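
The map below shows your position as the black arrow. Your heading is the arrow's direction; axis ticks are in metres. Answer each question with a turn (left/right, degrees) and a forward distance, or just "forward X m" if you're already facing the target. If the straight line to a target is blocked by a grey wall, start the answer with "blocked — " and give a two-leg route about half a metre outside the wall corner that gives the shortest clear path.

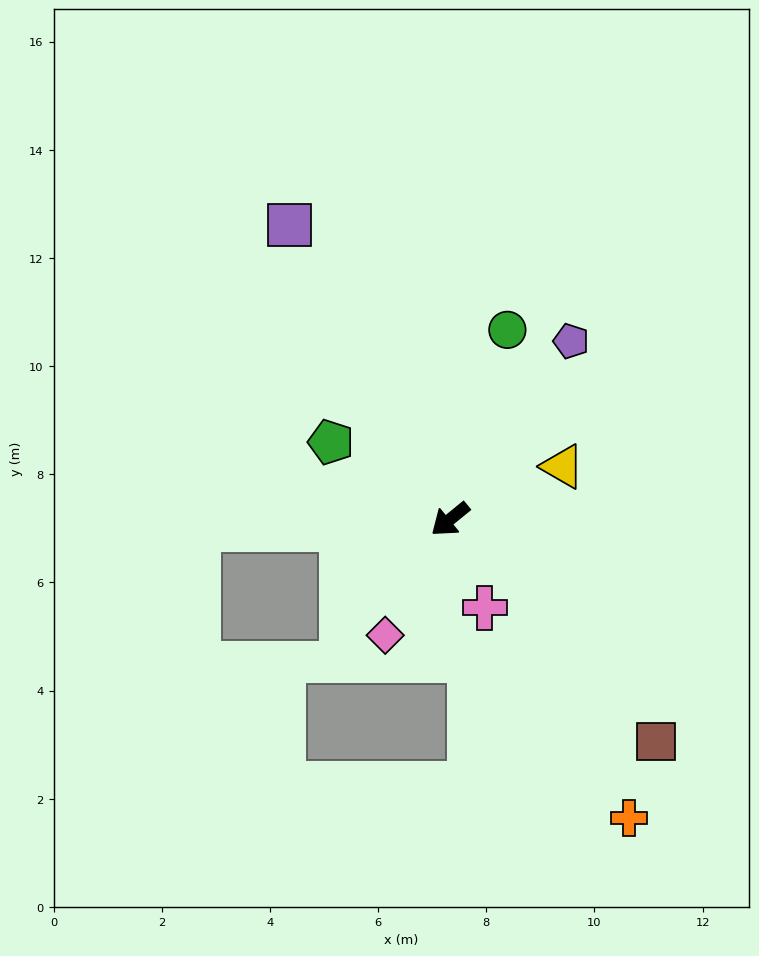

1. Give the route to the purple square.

turn right 101°, forward 6.2 m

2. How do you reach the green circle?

turn right 146°, forward 3.7 m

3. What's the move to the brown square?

turn left 94°, forward 5.6 m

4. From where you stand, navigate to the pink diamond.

turn left 22°, forward 2.5 m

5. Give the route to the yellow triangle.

turn left 166°, forward 2.3 m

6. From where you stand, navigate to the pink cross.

turn left 72°, forward 1.8 m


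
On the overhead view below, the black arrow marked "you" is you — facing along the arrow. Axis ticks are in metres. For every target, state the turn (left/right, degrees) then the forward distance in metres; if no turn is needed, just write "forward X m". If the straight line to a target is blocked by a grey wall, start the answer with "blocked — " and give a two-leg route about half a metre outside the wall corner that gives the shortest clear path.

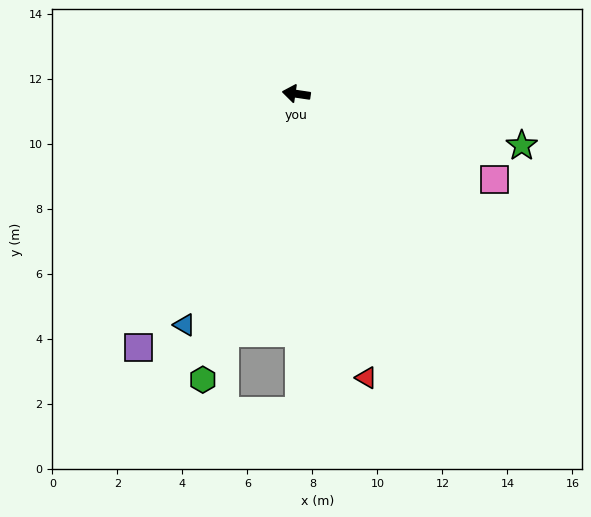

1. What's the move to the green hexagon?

turn left 80°, forward 9.3 m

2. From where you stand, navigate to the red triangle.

turn left 112°, forward 9.0 m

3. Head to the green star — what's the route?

turn left 175°, forward 7.1 m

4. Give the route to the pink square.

turn left 165°, forward 6.6 m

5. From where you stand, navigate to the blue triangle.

turn left 73°, forward 7.9 m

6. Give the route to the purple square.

turn left 67°, forward 9.2 m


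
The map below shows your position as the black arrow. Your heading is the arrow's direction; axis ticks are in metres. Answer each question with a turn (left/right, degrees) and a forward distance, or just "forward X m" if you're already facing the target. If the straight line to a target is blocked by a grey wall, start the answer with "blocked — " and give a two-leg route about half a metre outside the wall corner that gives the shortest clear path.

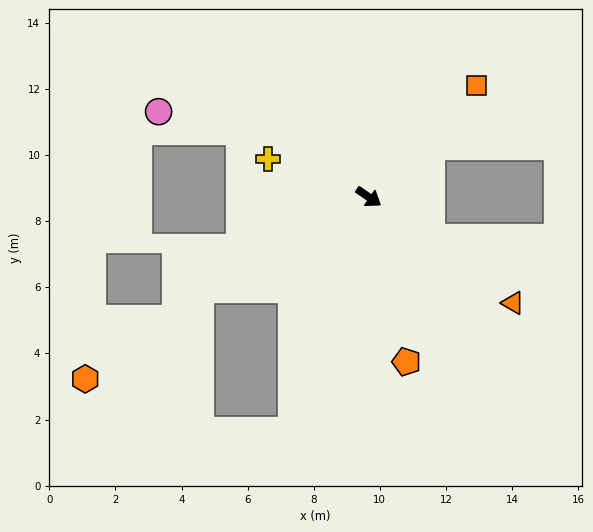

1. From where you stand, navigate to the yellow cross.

turn right 166°, forward 3.3 m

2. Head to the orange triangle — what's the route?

forward 5.4 m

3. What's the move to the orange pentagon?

turn right 43°, forward 5.1 m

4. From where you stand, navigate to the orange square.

turn left 80°, forward 4.7 m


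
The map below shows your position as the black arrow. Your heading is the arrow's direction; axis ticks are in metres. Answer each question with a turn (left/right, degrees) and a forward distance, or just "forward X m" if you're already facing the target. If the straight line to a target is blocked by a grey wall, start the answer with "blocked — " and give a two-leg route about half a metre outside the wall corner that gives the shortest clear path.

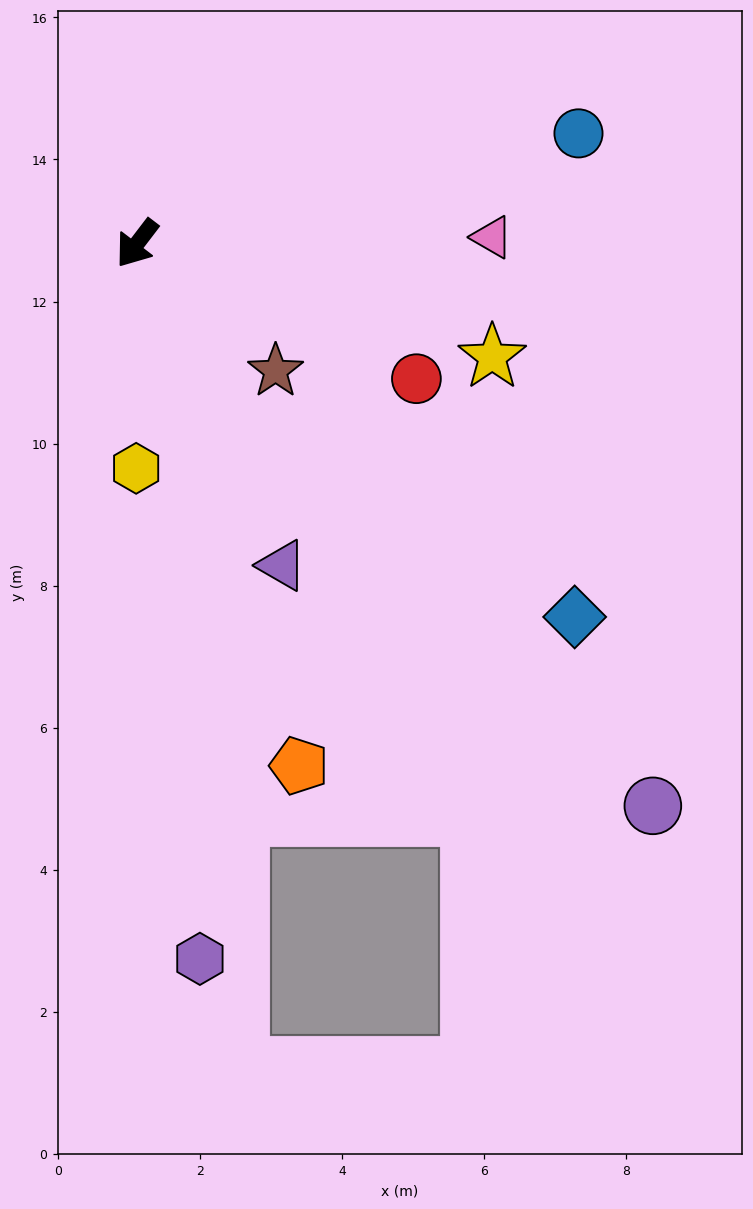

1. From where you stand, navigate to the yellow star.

turn left 110°, forward 5.2 m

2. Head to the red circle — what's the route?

turn left 102°, forward 4.4 m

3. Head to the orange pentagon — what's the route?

turn left 55°, forward 7.7 m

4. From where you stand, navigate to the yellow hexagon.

turn left 37°, forward 3.2 m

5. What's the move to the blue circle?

turn left 141°, forward 6.4 m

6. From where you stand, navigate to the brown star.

turn left 85°, forward 2.6 m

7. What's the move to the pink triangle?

turn left 128°, forward 5.0 m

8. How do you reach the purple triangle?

turn left 62°, forward 5.0 m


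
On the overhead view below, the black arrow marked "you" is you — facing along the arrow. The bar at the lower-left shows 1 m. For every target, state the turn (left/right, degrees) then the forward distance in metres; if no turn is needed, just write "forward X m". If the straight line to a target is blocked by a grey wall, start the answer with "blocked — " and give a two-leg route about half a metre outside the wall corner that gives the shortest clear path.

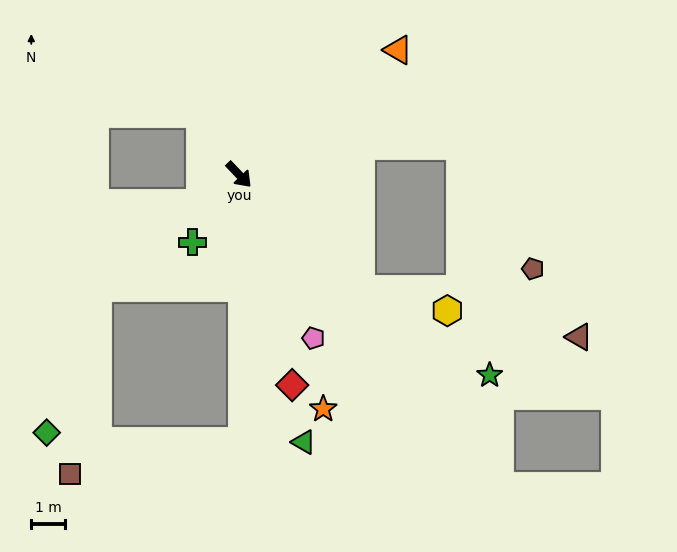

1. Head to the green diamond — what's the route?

blocked — turn right 95°, forward 5.4 m, then turn left 32°, forward 4.6 m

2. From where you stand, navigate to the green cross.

turn right 78°, forward 2.4 m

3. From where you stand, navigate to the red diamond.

turn right 29°, forward 6.4 m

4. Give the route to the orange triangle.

turn left 84°, forward 6.0 m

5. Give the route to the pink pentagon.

turn right 19°, forward 5.3 m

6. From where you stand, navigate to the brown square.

blocked — turn right 95°, forward 5.4 m, then turn left 43°, forward 5.6 m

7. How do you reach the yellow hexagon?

blocked — turn left 3°, forward 5.0 m, then turn left 30°, forward 2.6 m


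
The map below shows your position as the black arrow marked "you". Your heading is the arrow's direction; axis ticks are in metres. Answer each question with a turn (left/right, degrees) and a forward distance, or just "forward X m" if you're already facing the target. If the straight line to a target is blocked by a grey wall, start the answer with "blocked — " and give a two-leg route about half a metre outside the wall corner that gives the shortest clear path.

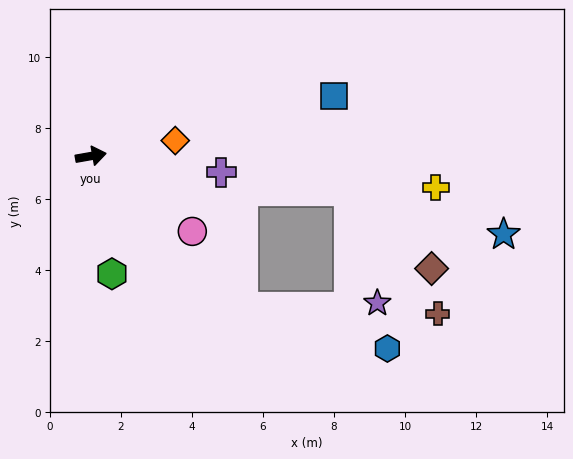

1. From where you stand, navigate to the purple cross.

turn right 17°, forward 3.7 m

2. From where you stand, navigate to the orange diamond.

forward 2.4 m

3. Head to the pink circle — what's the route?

turn right 47°, forward 3.6 m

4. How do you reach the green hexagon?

turn right 90°, forward 3.4 m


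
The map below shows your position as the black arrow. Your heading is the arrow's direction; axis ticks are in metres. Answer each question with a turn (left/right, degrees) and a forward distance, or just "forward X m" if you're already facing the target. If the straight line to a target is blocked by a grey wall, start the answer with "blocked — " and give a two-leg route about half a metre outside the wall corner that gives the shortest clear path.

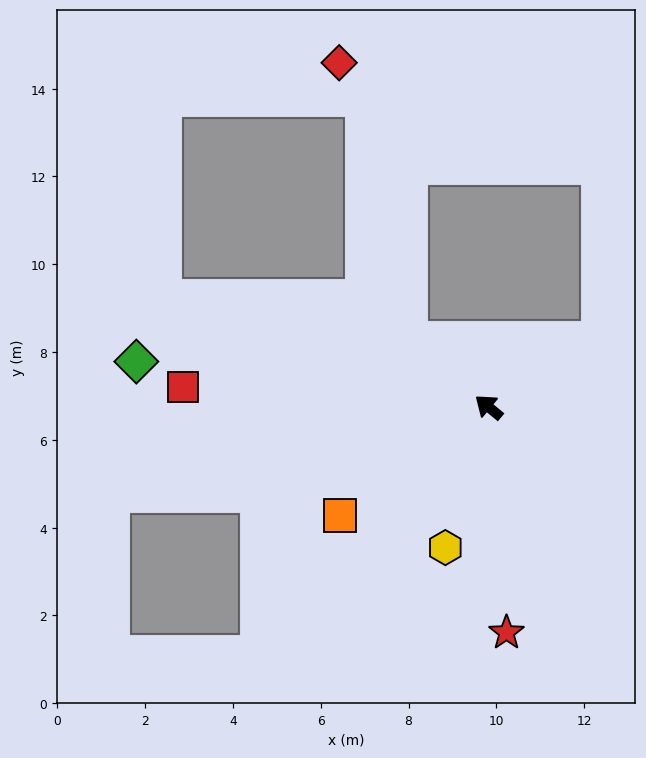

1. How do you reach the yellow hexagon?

turn left 112°, forward 3.3 m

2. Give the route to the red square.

turn left 36°, forward 7.0 m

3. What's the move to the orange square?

turn left 76°, forward 4.2 m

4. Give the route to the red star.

turn left 134°, forward 5.2 m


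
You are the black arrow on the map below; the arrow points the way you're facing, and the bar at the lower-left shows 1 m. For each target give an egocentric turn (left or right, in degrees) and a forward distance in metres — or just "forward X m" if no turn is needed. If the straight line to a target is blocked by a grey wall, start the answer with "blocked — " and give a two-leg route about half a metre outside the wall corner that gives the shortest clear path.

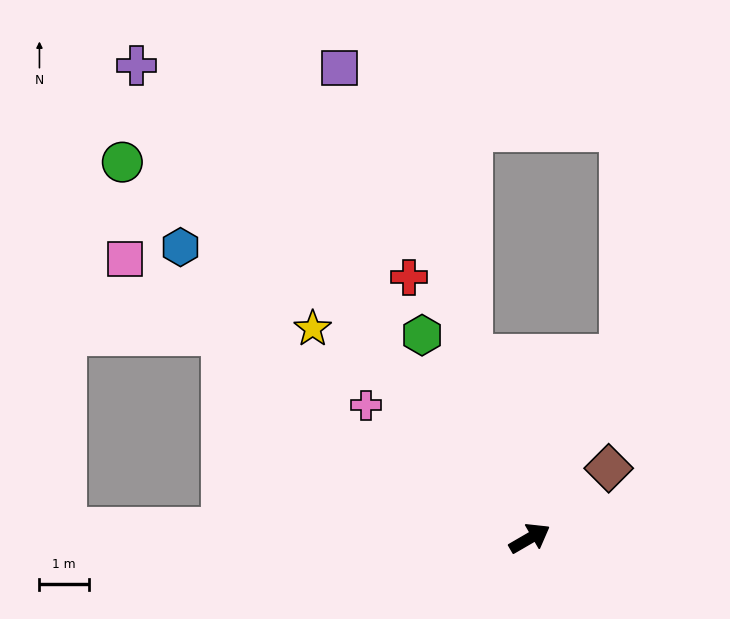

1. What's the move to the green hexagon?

turn left 88°, forward 4.6 m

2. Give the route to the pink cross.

turn left 111°, forward 4.3 m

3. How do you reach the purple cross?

turn left 100°, forward 12.4 m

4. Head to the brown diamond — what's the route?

turn left 11°, forward 2.1 m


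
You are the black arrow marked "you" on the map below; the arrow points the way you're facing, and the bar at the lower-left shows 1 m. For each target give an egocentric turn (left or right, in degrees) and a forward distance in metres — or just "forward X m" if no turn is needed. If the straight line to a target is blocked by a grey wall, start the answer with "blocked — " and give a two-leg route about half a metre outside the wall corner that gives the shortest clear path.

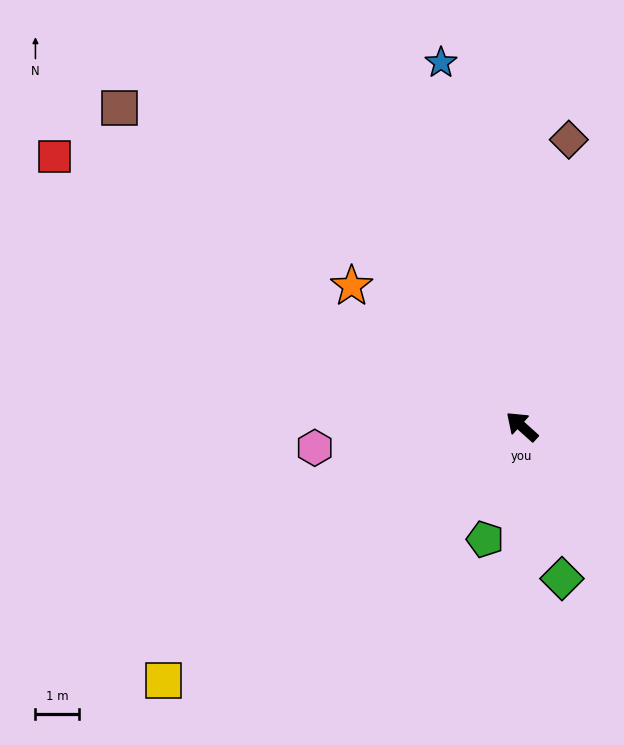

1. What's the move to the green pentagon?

turn left 114°, forward 2.7 m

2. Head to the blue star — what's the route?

turn right 36°, forward 8.5 m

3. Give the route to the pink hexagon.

turn left 48°, forward 4.8 m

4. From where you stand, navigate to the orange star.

turn left 2°, forward 5.1 m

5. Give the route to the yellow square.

turn left 77°, forward 10.1 m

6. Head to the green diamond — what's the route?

turn left 147°, forward 3.6 m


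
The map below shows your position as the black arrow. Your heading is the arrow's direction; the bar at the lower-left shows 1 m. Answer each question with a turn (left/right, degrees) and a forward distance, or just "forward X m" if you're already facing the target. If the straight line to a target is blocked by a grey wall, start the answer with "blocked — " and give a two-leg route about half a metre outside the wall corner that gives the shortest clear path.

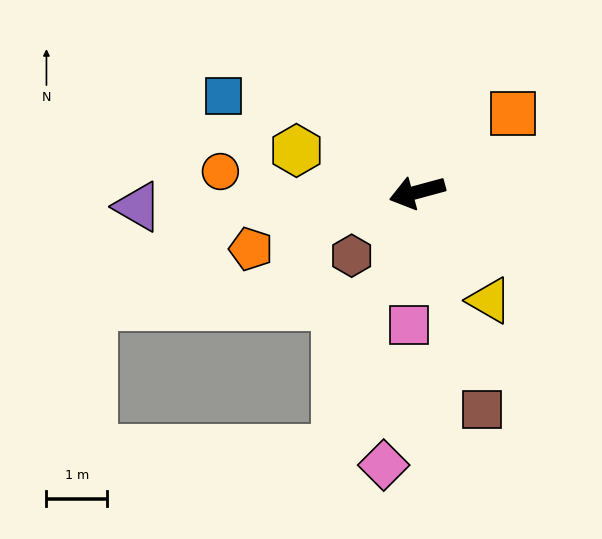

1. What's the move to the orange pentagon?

turn left 4°, forward 2.9 m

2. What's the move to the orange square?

turn right 156°, forward 2.1 m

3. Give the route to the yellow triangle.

turn left 109°, forward 2.2 m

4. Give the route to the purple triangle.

turn right 12°, forward 4.6 m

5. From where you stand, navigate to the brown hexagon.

turn left 29°, forward 1.5 m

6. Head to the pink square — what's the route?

turn left 71°, forward 2.2 m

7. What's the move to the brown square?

turn left 91°, forward 3.7 m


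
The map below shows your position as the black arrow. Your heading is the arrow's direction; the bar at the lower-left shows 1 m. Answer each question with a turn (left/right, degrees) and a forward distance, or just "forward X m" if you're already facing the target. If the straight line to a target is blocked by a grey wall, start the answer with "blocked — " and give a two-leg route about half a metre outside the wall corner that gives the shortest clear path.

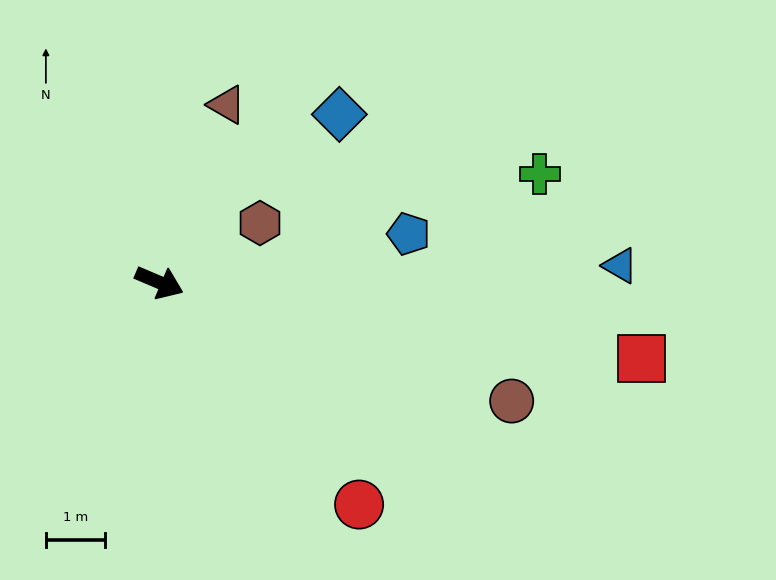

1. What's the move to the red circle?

turn right 25°, forward 5.0 m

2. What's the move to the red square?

turn left 14°, forward 8.2 m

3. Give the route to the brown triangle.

turn left 92°, forward 3.2 m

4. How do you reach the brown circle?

turn left 4°, forward 6.3 m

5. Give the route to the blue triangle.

turn left 25°, forward 7.8 m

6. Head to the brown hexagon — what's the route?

turn left 54°, forward 2.0 m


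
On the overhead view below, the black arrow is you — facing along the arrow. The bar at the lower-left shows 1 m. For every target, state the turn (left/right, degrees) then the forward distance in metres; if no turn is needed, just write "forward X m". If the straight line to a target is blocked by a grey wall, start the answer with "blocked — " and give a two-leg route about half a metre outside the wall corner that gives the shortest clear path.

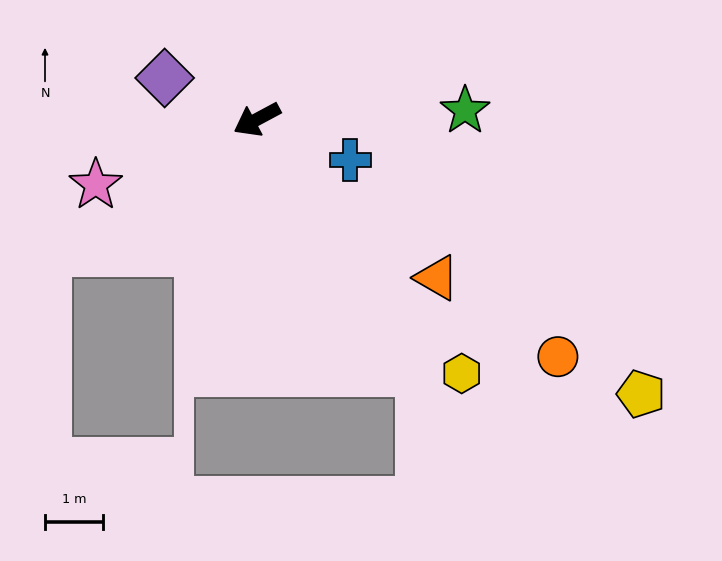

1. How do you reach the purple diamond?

turn right 52°, forward 1.7 m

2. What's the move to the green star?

turn left 154°, forward 3.6 m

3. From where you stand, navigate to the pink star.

turn right 6°, forward 3.0 m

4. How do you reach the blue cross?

turn left 128°, forward 1.8 m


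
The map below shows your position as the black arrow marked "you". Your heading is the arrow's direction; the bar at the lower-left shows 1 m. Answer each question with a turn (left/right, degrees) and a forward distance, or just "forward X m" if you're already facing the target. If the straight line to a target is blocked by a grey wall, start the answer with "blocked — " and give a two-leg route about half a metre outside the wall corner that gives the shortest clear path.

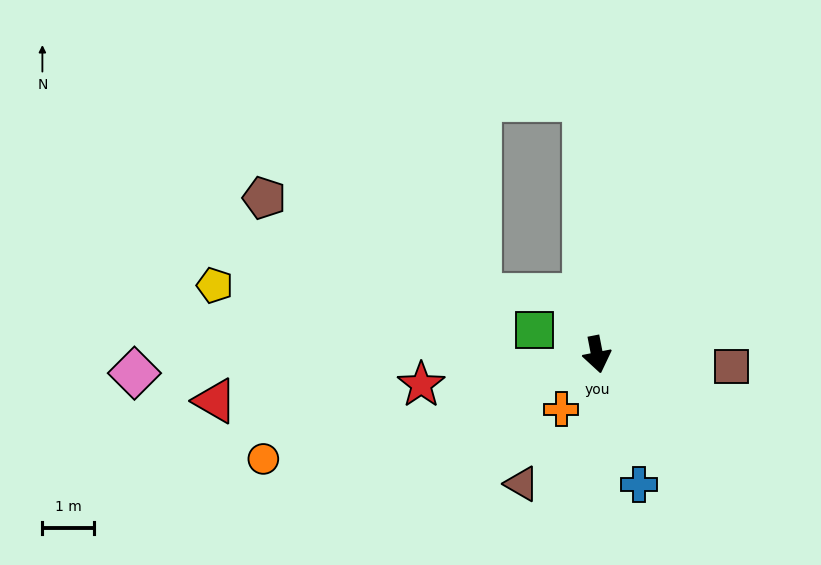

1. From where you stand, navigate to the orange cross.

turn right 44°, forward 1.3 m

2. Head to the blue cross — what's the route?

turn left 7°, forward 2.6 m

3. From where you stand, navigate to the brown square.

turn left 74°, forward 2.6 m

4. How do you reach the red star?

turn right 91°, forward 3.4 m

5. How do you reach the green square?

turn right 122°, forward 1.3 m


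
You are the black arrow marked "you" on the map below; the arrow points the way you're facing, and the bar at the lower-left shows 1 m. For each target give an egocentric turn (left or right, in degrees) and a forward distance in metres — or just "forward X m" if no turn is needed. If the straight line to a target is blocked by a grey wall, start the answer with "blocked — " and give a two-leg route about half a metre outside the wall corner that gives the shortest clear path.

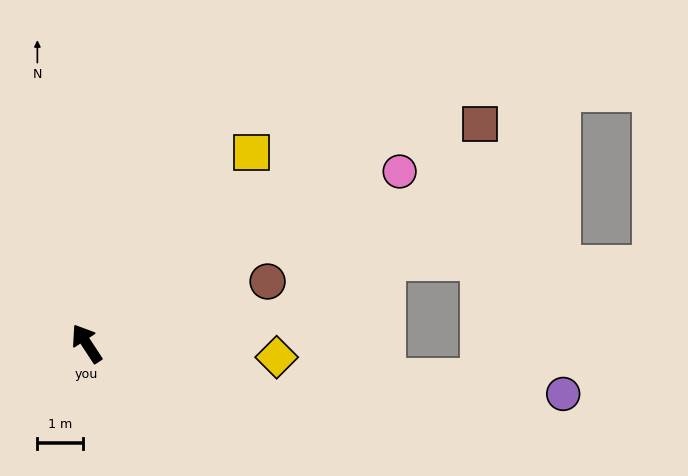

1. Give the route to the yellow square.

turn right 74°, forward 5.6 m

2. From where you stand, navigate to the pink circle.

turn right 94°, forward 7.9 m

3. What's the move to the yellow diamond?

turn right 127°, forward 4.2 m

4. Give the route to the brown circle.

turn right 104°, forward 4.2 m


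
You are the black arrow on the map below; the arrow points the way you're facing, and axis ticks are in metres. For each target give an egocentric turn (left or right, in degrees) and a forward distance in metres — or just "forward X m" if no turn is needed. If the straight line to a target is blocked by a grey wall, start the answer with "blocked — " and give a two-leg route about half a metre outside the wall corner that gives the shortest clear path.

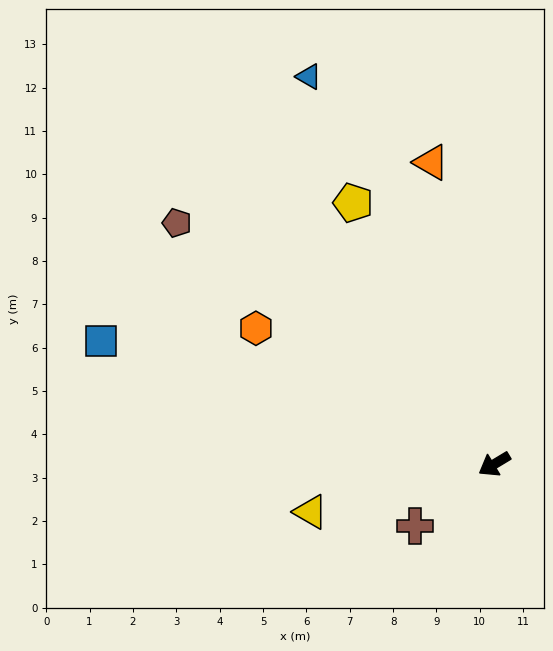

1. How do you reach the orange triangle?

turn right 109°, forward 7.1 m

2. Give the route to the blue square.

turn right 48°, forward 9.5 m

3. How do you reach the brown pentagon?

turn right 68°, forward 9.2 m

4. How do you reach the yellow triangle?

turn right 17°, forward 4.4 m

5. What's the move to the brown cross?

turn left 7°, forward 2.3 m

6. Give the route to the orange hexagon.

turn right 61°, forward 6.3 m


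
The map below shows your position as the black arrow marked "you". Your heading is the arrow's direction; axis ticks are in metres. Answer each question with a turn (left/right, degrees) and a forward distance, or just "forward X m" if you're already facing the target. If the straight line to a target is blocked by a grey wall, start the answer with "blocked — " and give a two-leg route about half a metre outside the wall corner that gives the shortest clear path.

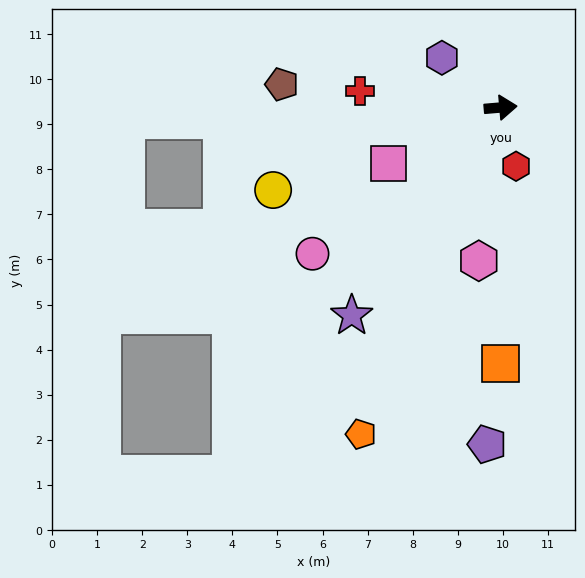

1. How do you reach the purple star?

turn right 130°, forward 5.7 m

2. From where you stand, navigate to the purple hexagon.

turn left 135°, forward 1.7 m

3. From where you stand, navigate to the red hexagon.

turn right 80°, forward 1.3 m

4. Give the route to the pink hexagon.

turn right 103°, forward 3.4 m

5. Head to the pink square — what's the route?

turn right 158°, forward 2.8 m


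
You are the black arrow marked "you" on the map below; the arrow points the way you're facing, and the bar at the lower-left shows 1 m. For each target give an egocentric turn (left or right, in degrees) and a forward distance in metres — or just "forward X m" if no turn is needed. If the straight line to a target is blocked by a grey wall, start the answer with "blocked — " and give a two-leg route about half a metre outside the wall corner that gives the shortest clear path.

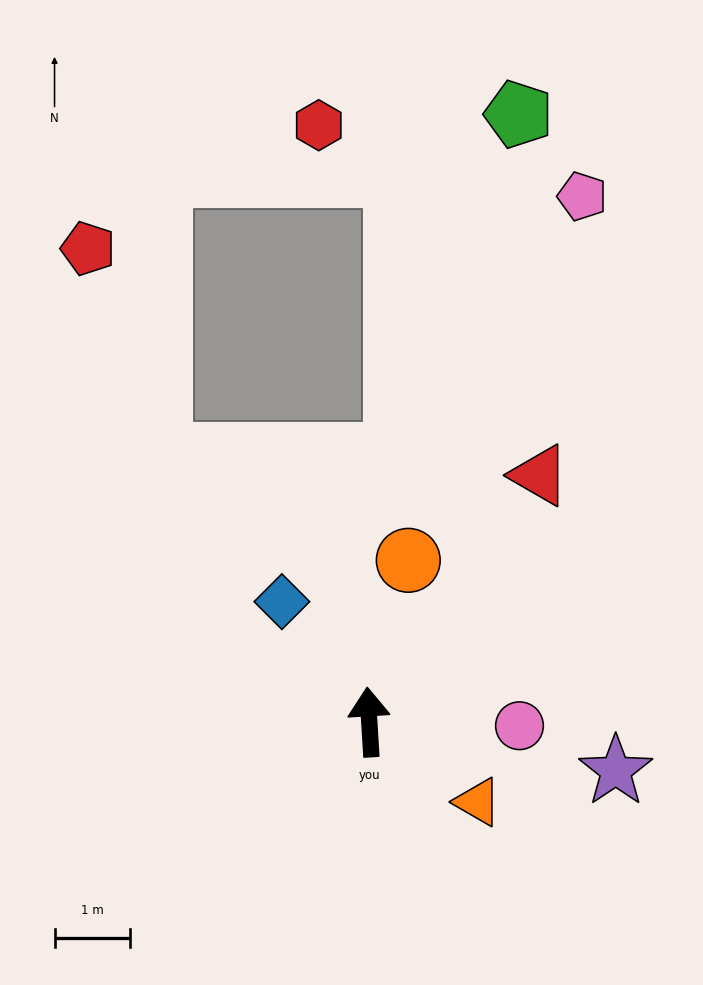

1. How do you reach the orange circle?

turn right 17°, forward 2.2 m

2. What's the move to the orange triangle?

turn right 130°, forward 1.8 m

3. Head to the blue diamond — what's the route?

turn left 33°, forward 2.0 m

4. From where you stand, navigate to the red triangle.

turn right 38°, forward 4.0 m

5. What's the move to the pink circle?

turn right 95°, forward 2.0 m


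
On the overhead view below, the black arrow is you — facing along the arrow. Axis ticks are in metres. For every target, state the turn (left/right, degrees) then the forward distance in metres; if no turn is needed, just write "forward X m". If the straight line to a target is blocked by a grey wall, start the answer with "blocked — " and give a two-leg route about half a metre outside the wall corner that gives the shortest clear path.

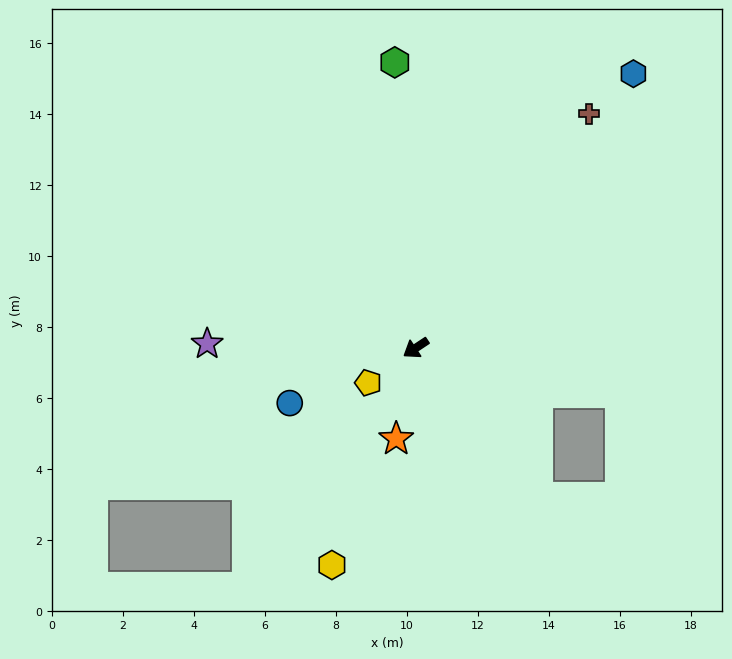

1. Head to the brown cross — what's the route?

turn right 160°, forward 8.2 m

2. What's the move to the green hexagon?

turn right 119°, forward 8.1 m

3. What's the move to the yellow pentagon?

turn left 3°, forward 1.7 m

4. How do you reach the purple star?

turn right 35°, forward 5.9 m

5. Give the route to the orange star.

turn left 44°, forward 2.6 m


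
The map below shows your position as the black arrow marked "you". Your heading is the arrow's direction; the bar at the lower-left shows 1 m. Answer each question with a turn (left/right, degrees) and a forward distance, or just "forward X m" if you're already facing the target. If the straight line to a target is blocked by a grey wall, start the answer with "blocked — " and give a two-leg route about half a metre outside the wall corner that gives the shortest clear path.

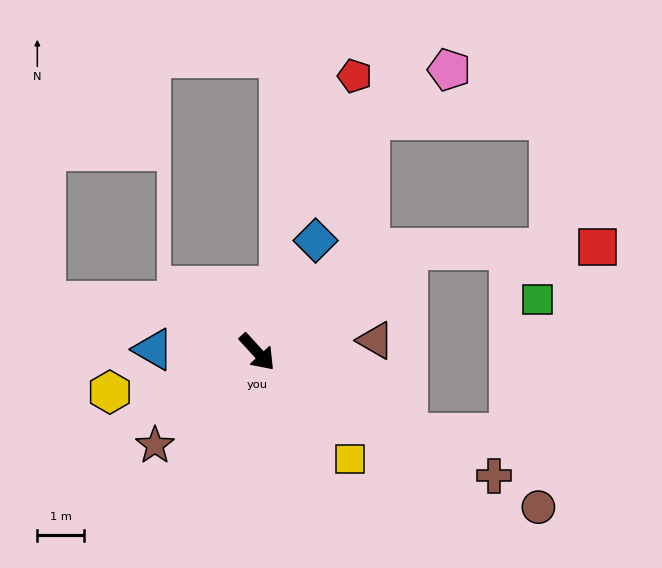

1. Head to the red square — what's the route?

blocked — turn left 82°, forward 3.9 m, then turn right 34°, forward 4.0 m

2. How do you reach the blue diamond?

turn left 110°, forward 2.7 m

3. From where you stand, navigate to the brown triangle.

turn left 53°, forward 2.5 m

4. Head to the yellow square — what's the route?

forward 3.0 m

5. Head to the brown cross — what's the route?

turn left 20°, forward 5.7 m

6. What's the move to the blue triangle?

turn right 134°, forward 2.2 m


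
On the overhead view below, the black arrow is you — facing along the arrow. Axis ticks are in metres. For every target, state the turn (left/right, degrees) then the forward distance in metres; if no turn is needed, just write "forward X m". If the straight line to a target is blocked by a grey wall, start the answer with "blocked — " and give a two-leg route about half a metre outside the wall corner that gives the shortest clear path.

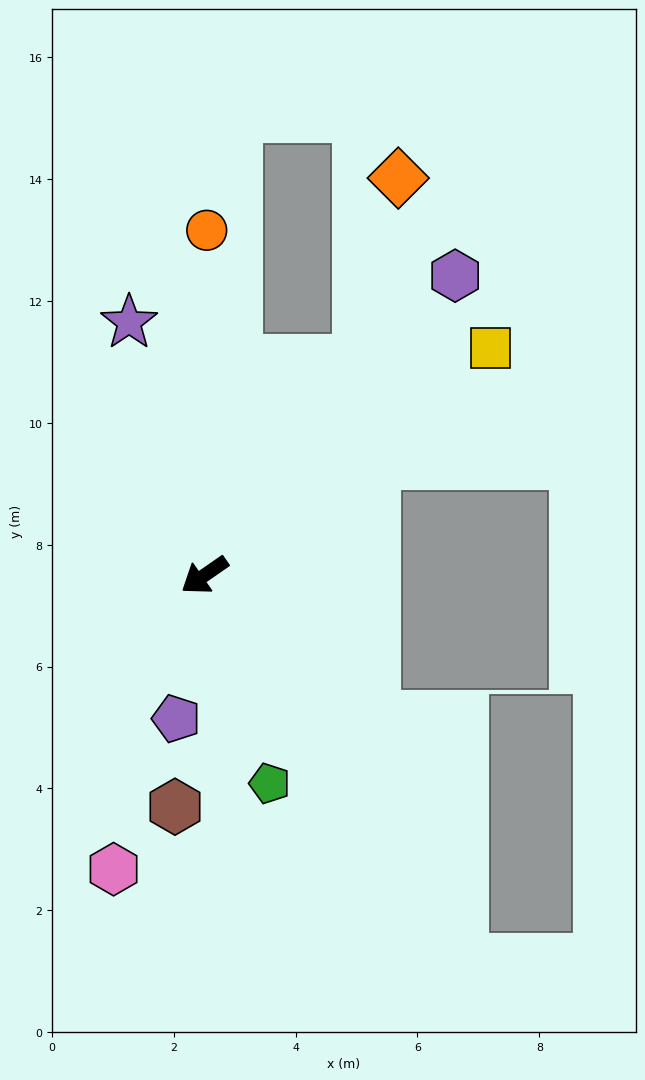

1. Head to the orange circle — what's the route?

turn right 125°, forward 5.7 m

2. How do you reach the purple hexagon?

turn right 165°, forward 6.4 m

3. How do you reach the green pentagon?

turn left 73°, forward 3.6 m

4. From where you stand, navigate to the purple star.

turn right 108°, forward 4.3 m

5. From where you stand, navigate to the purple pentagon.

turn left 44°, forward 2.4 m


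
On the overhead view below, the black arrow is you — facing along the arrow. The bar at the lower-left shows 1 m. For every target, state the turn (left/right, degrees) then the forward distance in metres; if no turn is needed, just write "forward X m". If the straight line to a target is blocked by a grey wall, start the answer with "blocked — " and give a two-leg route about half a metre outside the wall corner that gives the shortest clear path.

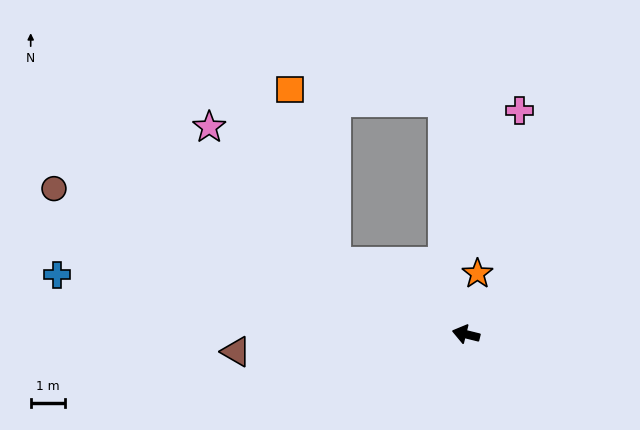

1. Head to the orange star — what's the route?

turn right 87°, forward 1.8 m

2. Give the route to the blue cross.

turn left 6°, forward 11.9 m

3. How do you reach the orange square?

blocked — turn right 15°, forward 4.3 m, then turn right 46°, forward 5.1 m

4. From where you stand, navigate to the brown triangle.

turn left 18°, forward 6.6 m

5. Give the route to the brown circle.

turn right 6°, forward 12.6 m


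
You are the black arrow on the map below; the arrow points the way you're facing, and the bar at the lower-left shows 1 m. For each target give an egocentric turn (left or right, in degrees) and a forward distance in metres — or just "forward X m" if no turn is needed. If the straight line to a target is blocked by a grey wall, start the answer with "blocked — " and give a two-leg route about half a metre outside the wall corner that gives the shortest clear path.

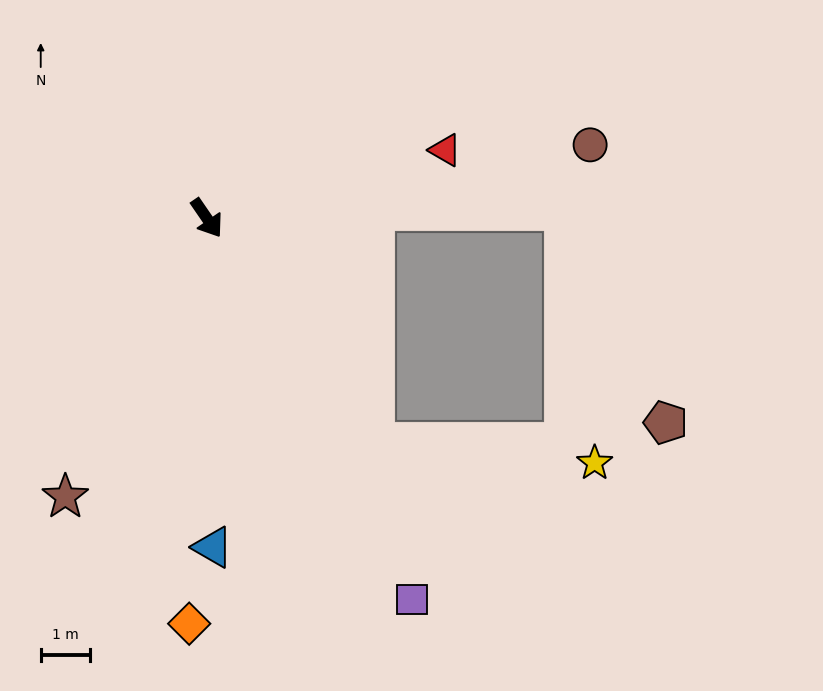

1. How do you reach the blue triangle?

turn right 33°, forward 6.7 m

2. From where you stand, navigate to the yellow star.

blocked — turn left 2°, forward 5.7 m, then turn left 48°, forward 4.5 m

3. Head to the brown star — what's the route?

turn right 61°, forward 6.3 m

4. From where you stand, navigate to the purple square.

turn right 6°, forward 8.8 m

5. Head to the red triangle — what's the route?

turn left 71°, forward 5.0 m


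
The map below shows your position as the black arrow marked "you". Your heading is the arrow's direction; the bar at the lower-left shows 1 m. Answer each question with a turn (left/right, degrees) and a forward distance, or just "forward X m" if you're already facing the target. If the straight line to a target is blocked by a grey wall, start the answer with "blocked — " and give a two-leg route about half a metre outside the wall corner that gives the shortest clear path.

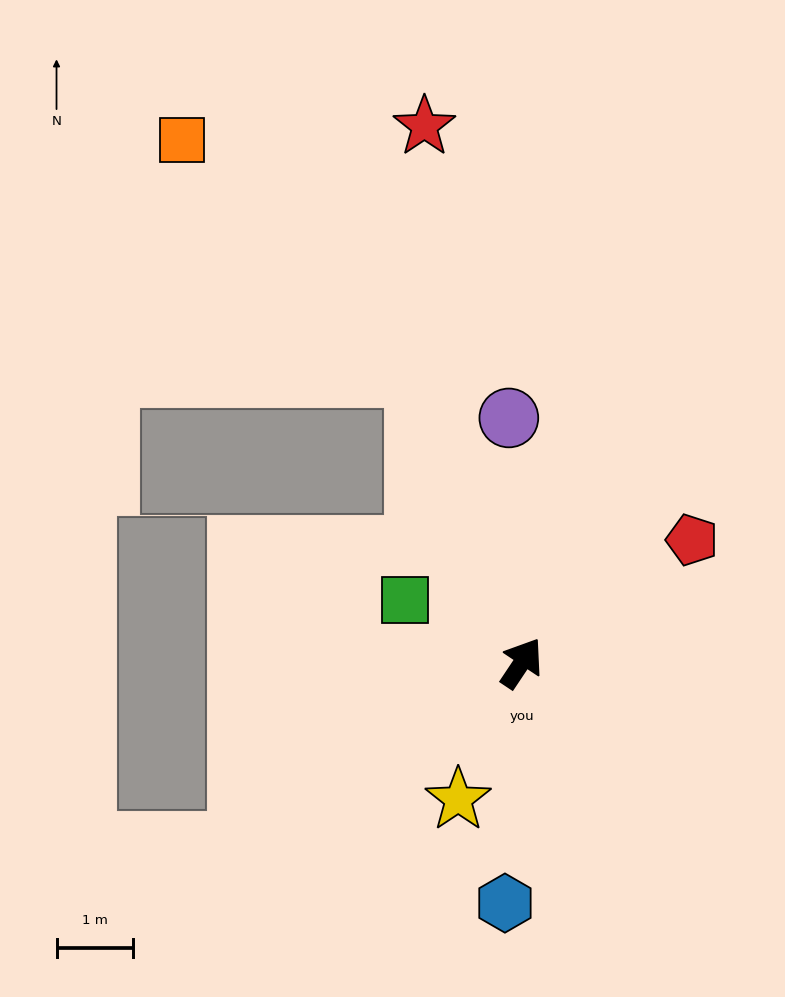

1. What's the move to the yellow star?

turn right 171°, forward 2.0 m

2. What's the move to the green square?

turn left 96°, forward 1.7 m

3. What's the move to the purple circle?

turn left 37°, forward 3.2 m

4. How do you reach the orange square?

blocked — turn left 54°, forward 4.0 m, then turn left 25°, forward 4.3 m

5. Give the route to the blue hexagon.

turn right 150°, forward 3.2 m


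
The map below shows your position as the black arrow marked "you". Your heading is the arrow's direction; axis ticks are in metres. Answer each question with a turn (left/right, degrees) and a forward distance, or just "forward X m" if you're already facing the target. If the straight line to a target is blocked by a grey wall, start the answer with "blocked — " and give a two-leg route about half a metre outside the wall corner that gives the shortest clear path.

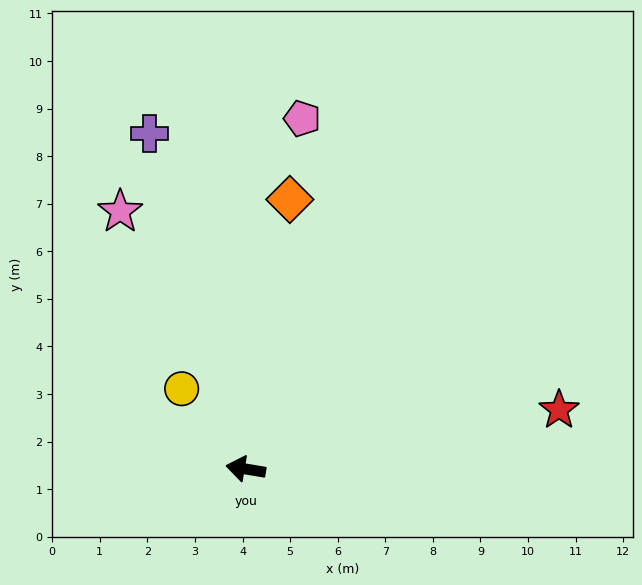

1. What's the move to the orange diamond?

turn right 90°, forward 5.7 m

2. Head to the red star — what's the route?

turn right 160°, forward 6.7 m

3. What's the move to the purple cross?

turn right 65°, forward 7.3 m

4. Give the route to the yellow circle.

turn right 42°, forward 2.2 m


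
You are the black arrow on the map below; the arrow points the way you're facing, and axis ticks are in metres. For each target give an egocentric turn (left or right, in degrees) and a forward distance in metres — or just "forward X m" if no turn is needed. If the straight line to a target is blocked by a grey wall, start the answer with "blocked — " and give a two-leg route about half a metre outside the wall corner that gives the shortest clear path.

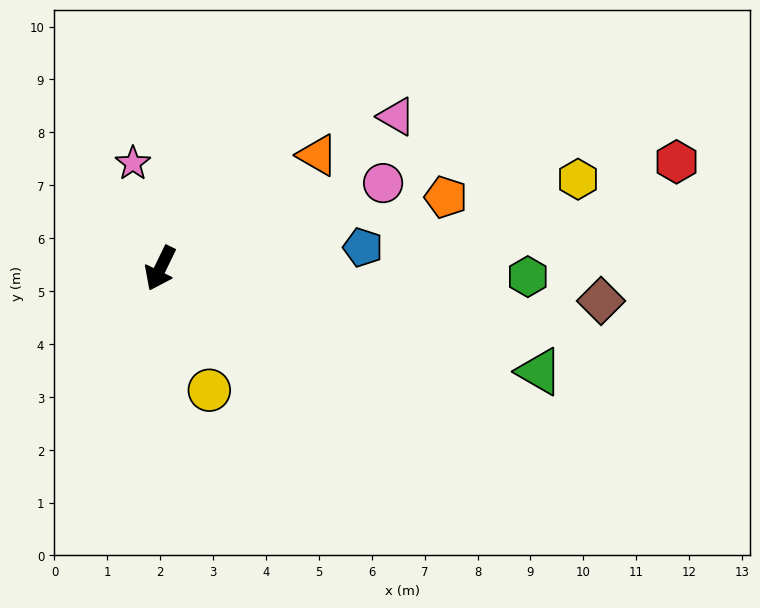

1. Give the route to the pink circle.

turn left 137°, forward 4.5 m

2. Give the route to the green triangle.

turn left 101°, forward 7.4 m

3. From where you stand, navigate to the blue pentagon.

turn left 122°, forward 3.9 m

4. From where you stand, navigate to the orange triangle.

turn left 152°, forward 3.7 m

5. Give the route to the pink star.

turn right 139°, forward 2.1 m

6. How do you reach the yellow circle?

turn left 48°, forward 2.5 m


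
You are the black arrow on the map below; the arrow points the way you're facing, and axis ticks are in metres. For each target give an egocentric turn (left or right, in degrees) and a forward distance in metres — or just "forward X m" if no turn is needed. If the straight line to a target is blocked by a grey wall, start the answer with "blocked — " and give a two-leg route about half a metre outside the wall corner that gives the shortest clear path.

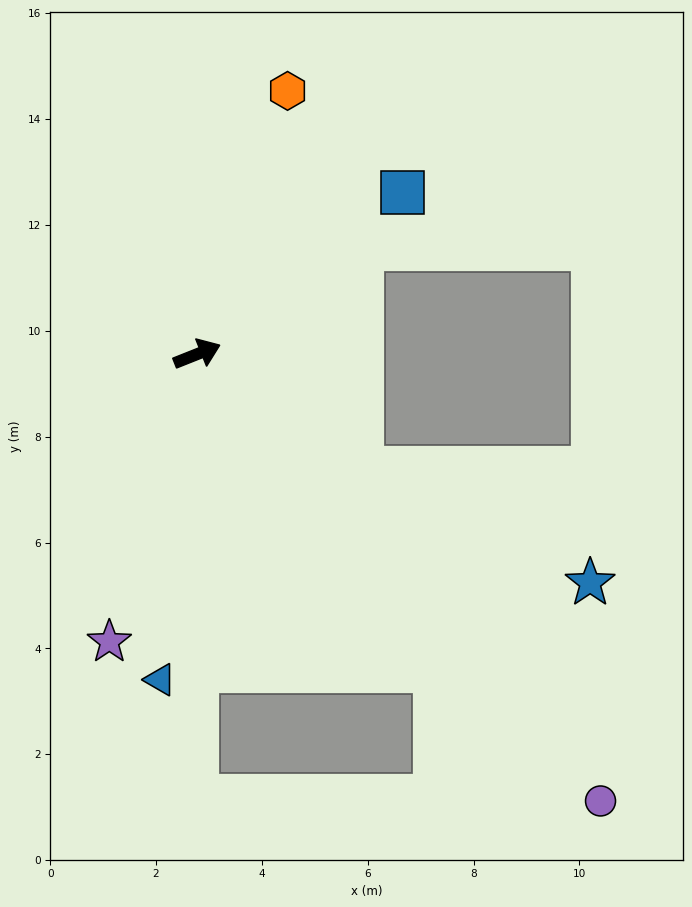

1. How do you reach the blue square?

turn left 17°, forward 4.9 m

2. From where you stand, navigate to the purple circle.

turn right 70°, forward 11.4 m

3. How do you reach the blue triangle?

turn right 118°, forward 6.2 m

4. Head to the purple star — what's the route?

turn right 129°, forward 5.7 m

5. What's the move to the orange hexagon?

turn left 49°, forward 5.3 m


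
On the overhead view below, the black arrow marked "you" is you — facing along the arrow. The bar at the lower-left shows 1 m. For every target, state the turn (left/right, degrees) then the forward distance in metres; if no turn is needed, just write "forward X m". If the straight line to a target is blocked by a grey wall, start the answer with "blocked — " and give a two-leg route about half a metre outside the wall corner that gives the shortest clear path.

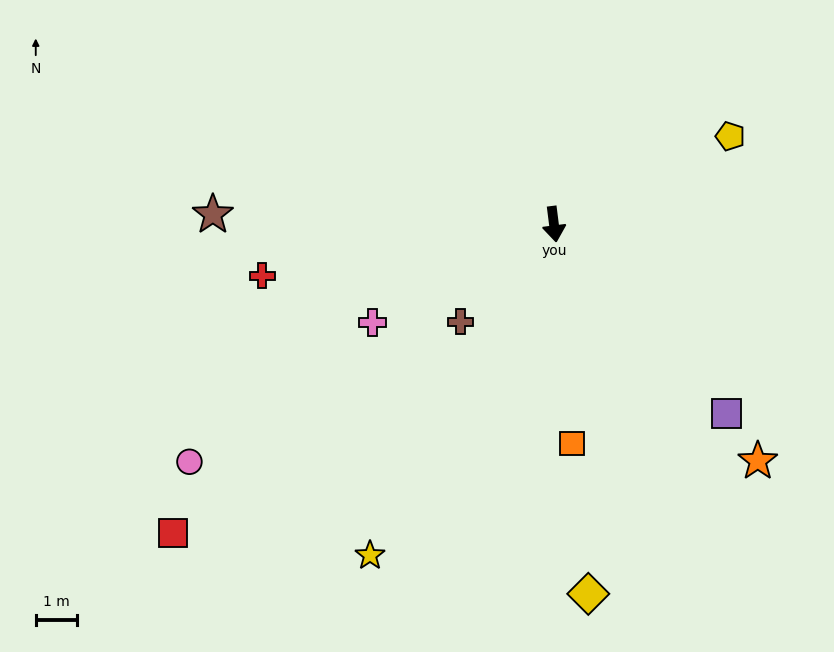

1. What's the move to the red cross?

turn right 87°, forward 7.2 m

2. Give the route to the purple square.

turn left 35°, forward 6.2 m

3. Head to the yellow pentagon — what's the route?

turn left 109°, forward 4.8 m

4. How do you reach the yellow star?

turn right 36°, forward 9.2 m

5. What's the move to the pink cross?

turn right 69°, forward 5.0 m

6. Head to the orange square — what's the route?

turn right 2°, forward 5.4 m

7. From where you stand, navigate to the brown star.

turn right 99°, forward 8.3 m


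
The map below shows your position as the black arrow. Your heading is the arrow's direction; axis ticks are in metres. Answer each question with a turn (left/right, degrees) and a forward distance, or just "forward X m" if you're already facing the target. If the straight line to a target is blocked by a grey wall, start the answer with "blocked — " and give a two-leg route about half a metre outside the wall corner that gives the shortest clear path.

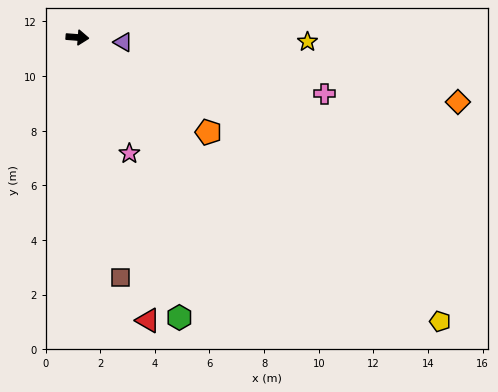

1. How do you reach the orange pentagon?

turn right 32°, forward 5.9 m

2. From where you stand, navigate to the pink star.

turn right 62°, forward 4.7 m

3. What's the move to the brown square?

turn right 75°, forward 8.9 m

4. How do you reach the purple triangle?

forward 1.7 m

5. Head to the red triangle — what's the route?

turn right 72°, forward 10.7 m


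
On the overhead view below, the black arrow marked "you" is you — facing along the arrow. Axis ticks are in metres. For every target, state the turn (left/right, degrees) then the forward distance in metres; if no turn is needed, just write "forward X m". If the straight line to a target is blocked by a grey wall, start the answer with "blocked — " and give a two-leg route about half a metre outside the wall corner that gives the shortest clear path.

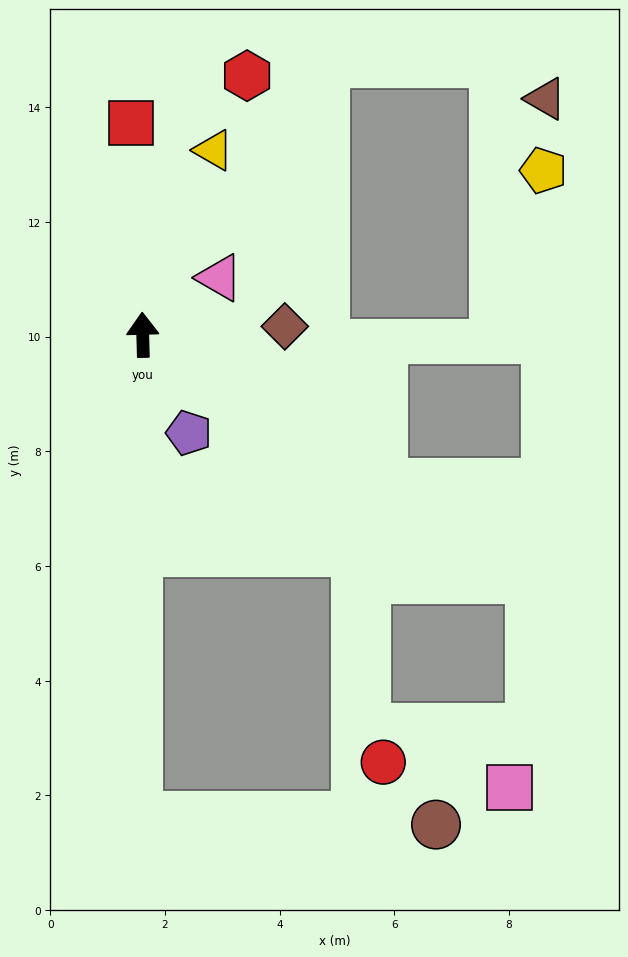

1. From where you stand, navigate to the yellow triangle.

turn right 23°, forward 3.4 m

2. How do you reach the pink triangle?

turn right 55°, forward 1.7 m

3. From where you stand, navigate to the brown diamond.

turn right 88°, forward 2.5 m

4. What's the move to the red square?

forward 3.7 m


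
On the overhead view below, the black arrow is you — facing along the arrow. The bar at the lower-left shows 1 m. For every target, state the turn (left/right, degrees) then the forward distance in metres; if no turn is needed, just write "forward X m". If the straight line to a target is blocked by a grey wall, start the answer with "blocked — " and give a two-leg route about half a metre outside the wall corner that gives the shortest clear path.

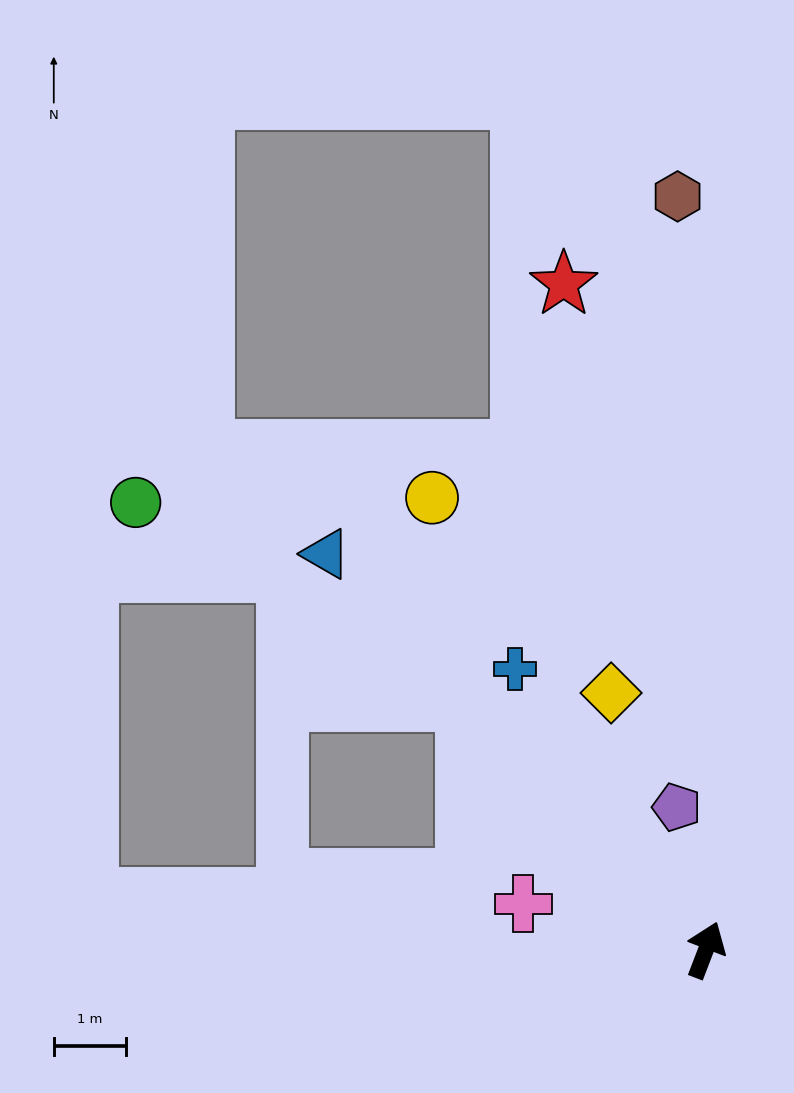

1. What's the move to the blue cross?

turn left 55°, forward 4.7 m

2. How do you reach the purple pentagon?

turn left 33°, forward 2.0 m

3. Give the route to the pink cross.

turn left 97°, forward 2.6 m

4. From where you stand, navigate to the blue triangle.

turn left 65°, forward 7.6 m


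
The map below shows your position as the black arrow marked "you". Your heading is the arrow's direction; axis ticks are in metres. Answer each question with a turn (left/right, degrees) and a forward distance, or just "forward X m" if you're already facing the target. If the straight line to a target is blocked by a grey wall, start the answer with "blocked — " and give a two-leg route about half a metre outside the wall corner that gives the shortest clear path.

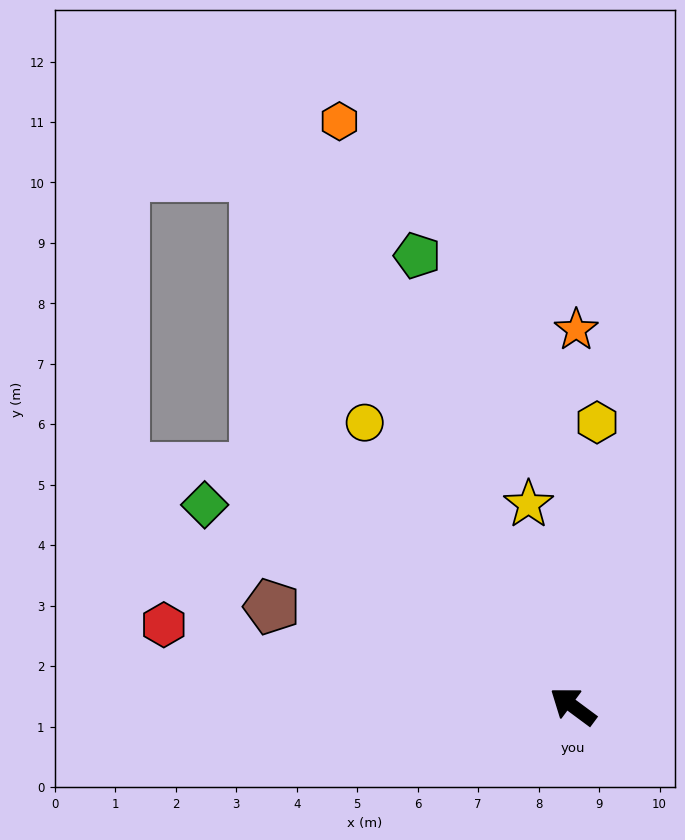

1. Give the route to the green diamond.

turn left 8°, forward 6.9 m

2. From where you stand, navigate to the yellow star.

turn right 41°, forward 3.4 m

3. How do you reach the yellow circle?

turn right 17°, forward 5.8 m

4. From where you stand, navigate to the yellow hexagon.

turn right 58°, forward 4.7 m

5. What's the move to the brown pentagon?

turn left 18°, forward 5.2 m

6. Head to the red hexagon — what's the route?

turn left 25°, forward 6.9 m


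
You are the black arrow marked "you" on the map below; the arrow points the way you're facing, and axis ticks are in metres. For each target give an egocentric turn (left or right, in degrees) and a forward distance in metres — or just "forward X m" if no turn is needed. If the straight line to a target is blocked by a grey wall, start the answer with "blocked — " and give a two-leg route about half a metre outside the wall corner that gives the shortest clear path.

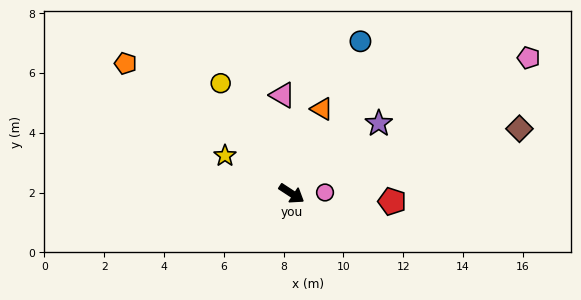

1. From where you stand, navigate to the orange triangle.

turn left 103°, forward 3.0 m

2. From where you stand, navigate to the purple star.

turn left 72°, forward 3.7 m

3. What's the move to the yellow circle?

turn left 156°, forward 4.4 m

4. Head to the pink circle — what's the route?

turn left 35°, forward 1.1 m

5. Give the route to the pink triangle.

turn left 128°, forward 3.3 m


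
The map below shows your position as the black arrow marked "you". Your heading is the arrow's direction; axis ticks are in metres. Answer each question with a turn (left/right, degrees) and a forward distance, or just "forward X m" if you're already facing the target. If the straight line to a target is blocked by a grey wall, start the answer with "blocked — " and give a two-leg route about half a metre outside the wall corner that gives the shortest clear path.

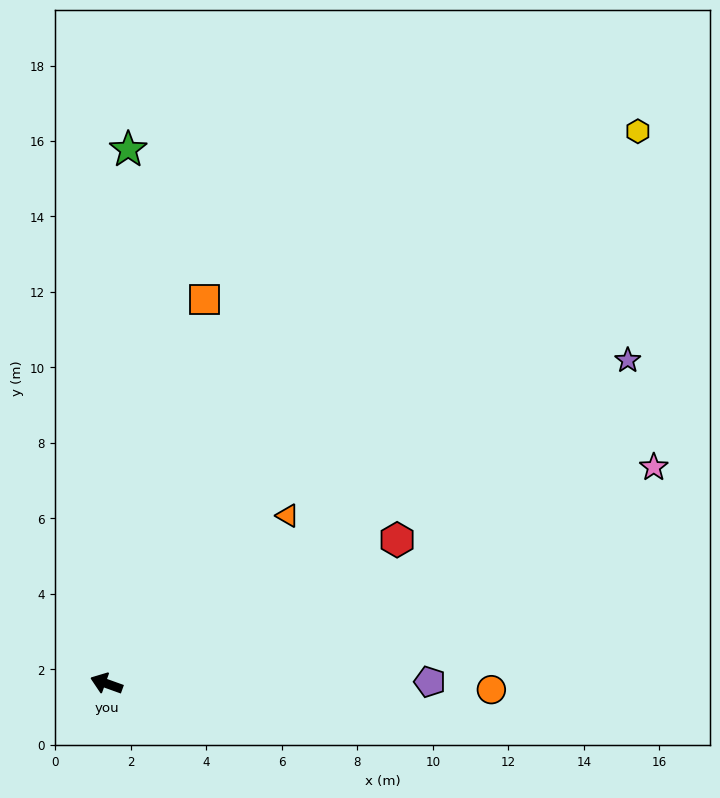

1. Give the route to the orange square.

turn right 85°, forward 10.5 m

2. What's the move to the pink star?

turn right 139°, forward 15.6 m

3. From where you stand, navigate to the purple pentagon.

turn right 160°, forward 8.6 m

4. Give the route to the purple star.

turn right 128°, forward 16.3 m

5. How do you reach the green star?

turn right 73°, forward 14.2 m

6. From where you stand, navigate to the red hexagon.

turn right 134°, forward 8.6 m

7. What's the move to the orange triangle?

turn right 117°, forward 6.5 m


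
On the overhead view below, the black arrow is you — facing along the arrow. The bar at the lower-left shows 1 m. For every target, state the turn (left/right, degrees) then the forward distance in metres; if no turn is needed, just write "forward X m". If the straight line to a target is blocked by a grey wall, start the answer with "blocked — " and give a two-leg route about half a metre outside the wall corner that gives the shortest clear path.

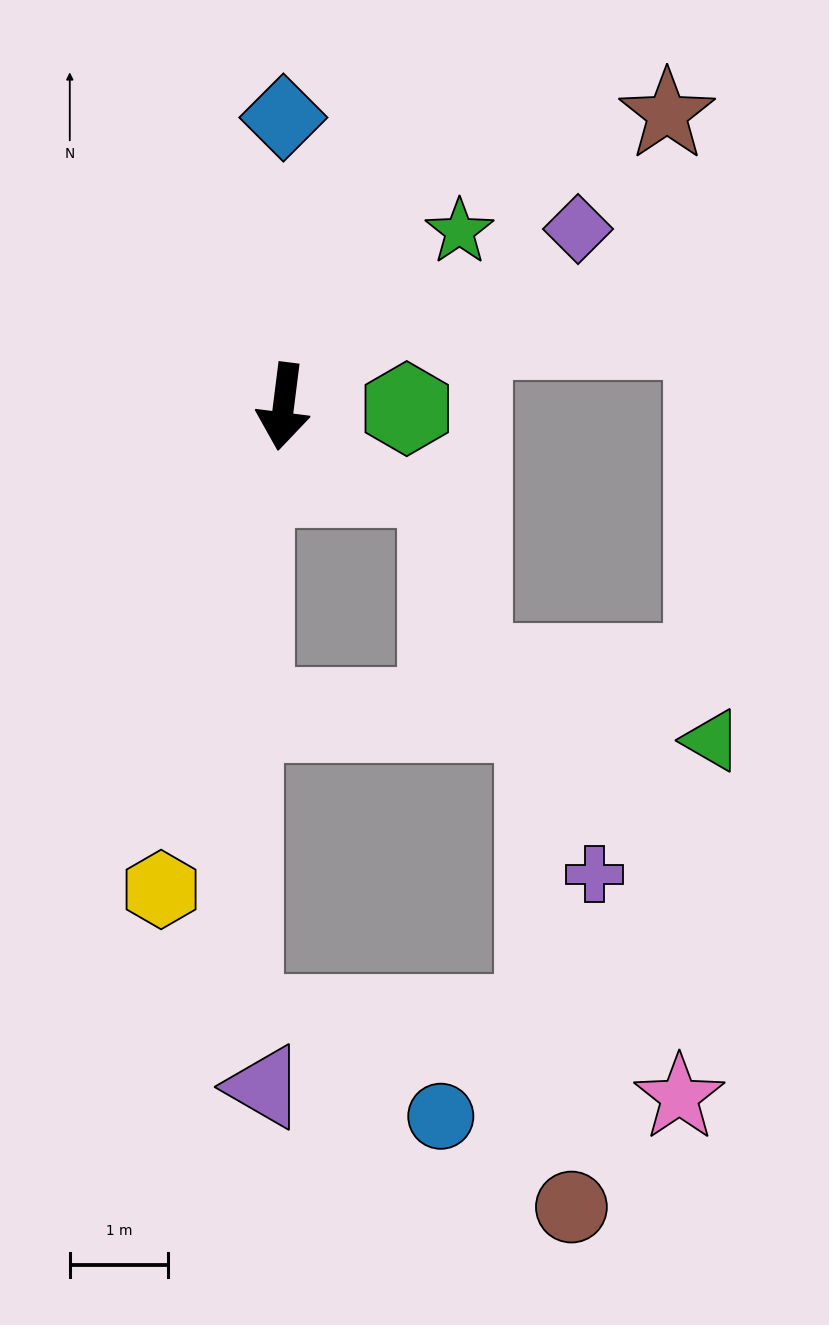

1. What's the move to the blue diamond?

turn right 173°, forward 2.9 m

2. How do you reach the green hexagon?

turn left 96°, forward 1.3 m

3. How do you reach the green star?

turn left 142°, forward 2.5 m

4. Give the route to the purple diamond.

turn left 128°, forward 3.5 m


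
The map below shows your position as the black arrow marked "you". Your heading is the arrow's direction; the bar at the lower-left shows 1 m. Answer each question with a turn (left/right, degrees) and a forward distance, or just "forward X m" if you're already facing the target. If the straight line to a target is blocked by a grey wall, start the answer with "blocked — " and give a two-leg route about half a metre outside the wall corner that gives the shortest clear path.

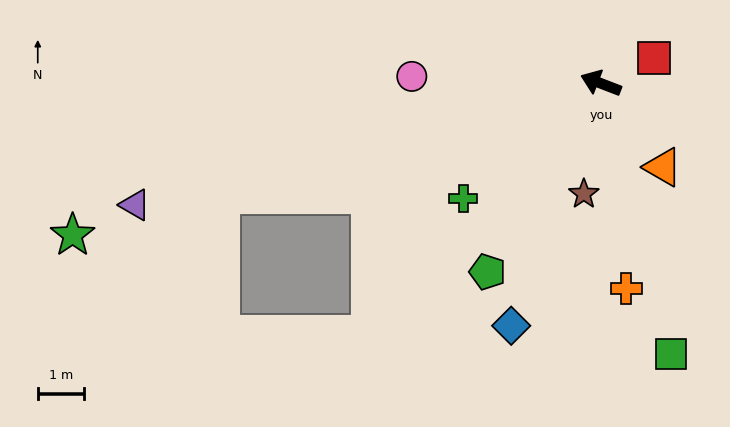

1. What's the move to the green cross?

turn left 61°, forward 3.9 m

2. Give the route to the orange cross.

turn left 118°, forward 4.5 m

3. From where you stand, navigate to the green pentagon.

turn left 80°, forward 4.8 m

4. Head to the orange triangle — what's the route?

turn left 148°, forward 2.3 m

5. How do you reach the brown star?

turn left 102°, forward 2.4 m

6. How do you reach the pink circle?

turn left 19°, forward 4.1 m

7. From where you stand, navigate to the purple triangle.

turn left 36°, forward 10.5 m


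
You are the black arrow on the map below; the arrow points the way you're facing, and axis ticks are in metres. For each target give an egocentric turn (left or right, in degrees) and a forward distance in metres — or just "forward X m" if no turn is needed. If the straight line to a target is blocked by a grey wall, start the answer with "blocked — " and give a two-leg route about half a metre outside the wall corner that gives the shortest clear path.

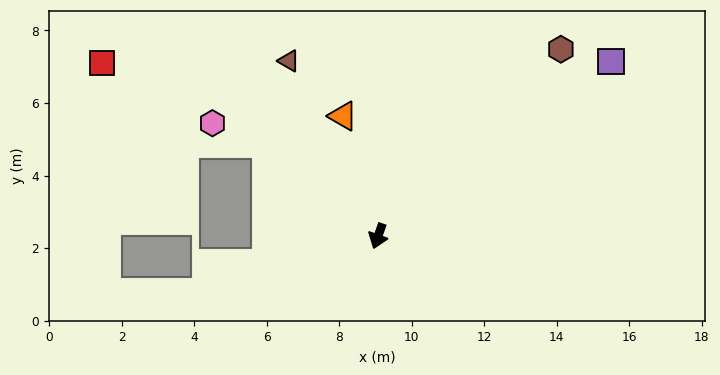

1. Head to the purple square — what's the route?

turn left 146°, forward 8.0 m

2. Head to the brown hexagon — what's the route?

turn left 155°, forward 7.2 m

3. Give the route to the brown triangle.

turn right 134°, forward 5.4 m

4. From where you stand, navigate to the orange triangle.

turn right 144°, forward 3.5 m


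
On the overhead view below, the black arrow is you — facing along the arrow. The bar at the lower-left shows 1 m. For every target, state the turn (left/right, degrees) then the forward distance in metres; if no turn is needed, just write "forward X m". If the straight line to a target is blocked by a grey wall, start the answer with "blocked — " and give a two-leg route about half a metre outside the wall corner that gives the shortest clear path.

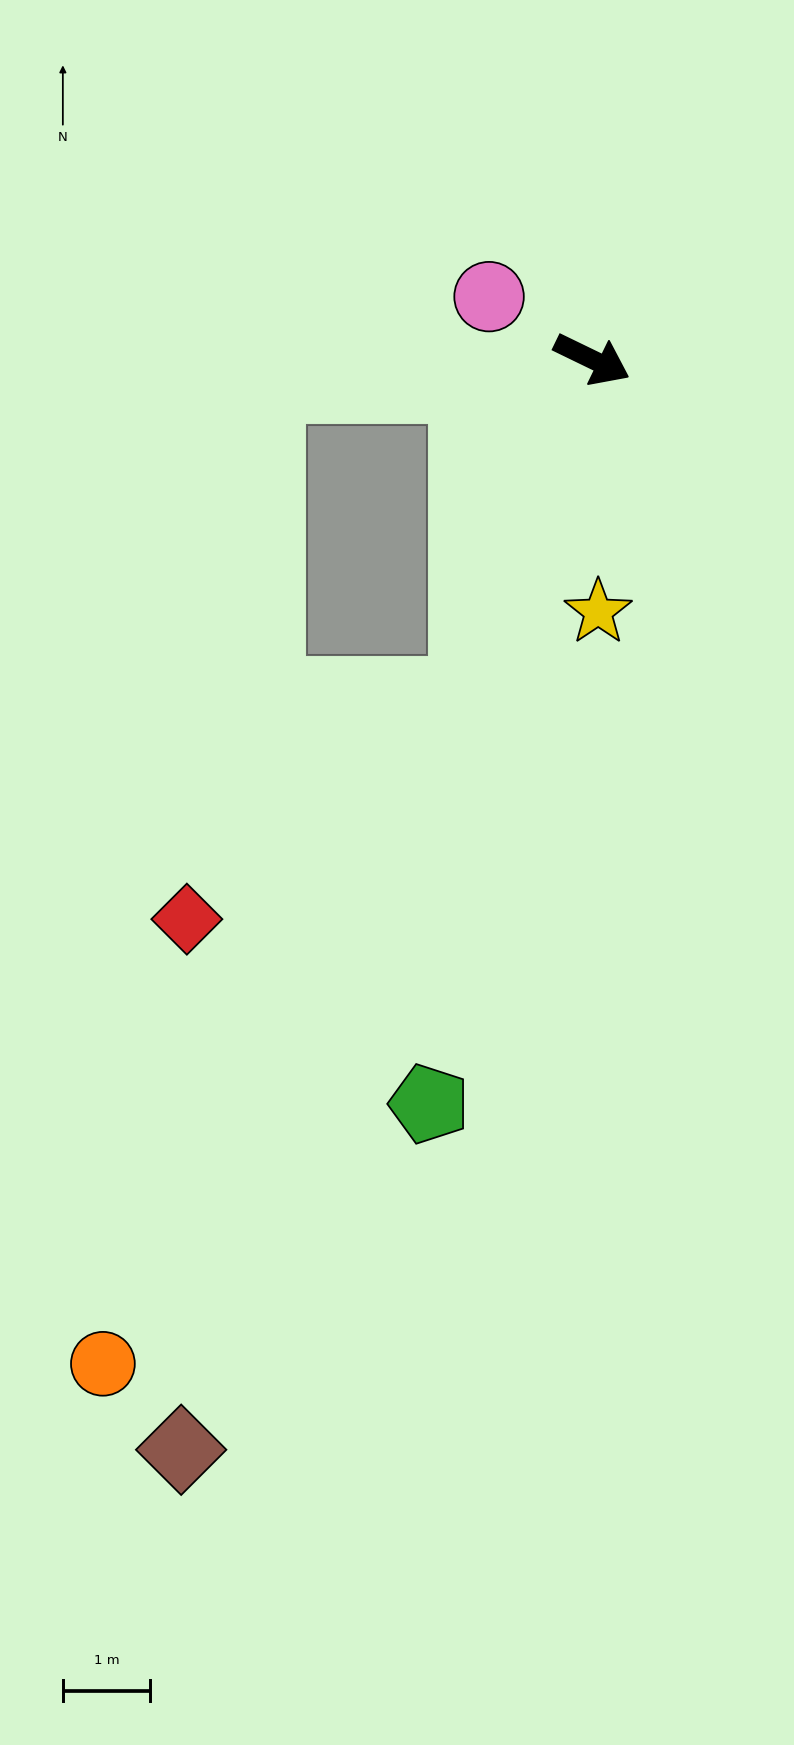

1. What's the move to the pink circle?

turn left 175°, forward 1.4 m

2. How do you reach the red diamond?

blocked — turn right 85°, forward 4.1 m, then turn right 30°, forward 4.1 m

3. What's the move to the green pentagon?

turn right 76°, forward 8.8 m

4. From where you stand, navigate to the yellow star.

turn right 63°, forward 2.9 m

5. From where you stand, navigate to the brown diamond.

turn right 85°, forward 13.4 m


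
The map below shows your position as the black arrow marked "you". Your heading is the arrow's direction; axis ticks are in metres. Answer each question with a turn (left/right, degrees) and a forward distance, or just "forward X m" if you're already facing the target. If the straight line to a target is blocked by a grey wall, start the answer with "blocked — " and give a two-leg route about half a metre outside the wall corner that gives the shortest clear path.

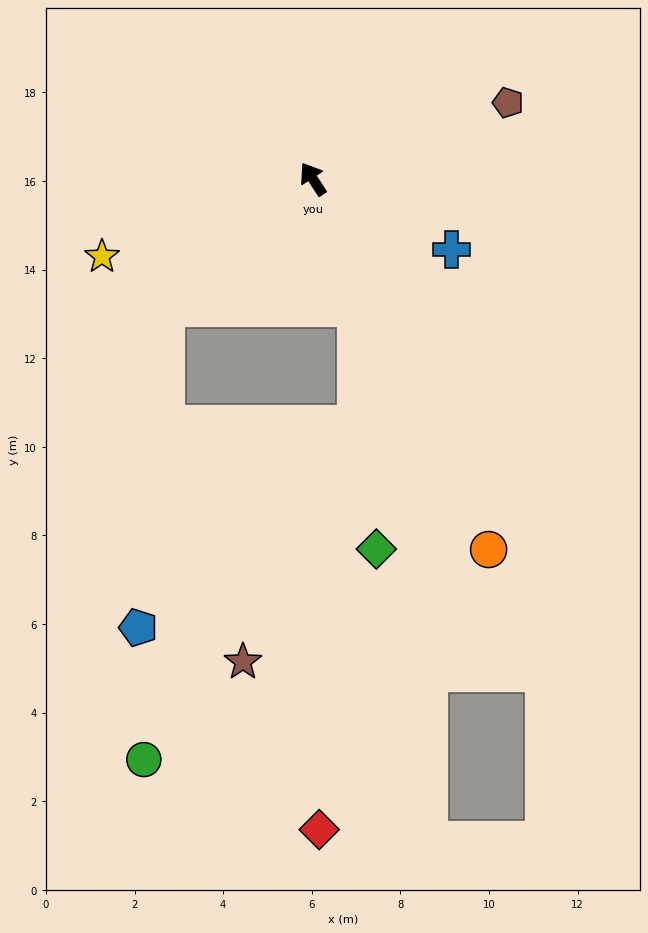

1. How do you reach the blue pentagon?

blocked — turn left 98°, forward 4.4 m, then turn left 44°, forward 7.2 m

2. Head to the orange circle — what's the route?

turn left 172°, forward 9.3 m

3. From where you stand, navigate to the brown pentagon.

turn right 102°, forward 4.7 m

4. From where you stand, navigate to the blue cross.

turn right 150°, forward 3.5 m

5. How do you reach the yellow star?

turn left 77°, forward 5.1 m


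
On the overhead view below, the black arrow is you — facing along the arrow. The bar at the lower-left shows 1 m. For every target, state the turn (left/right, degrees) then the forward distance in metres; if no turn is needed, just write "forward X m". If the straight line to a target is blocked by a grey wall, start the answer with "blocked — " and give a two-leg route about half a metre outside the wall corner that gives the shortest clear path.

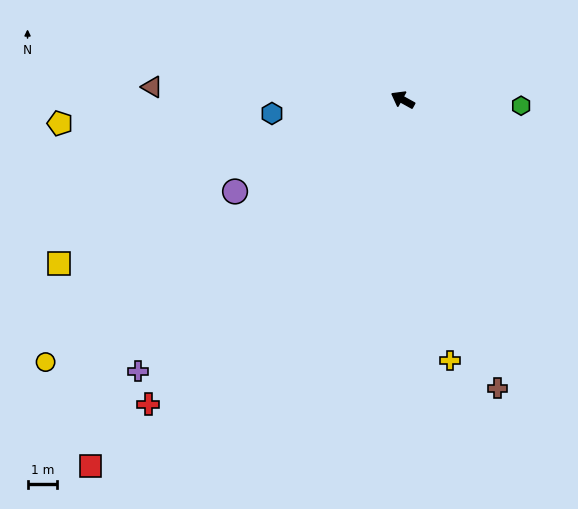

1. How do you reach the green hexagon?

turn right 154°, forward 4.0 m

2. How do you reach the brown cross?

turn left 137°, forward 10.2 m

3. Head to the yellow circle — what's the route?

turn left 65°, forward 14.9 m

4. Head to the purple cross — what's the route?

turn left 75°, forward 12.7 m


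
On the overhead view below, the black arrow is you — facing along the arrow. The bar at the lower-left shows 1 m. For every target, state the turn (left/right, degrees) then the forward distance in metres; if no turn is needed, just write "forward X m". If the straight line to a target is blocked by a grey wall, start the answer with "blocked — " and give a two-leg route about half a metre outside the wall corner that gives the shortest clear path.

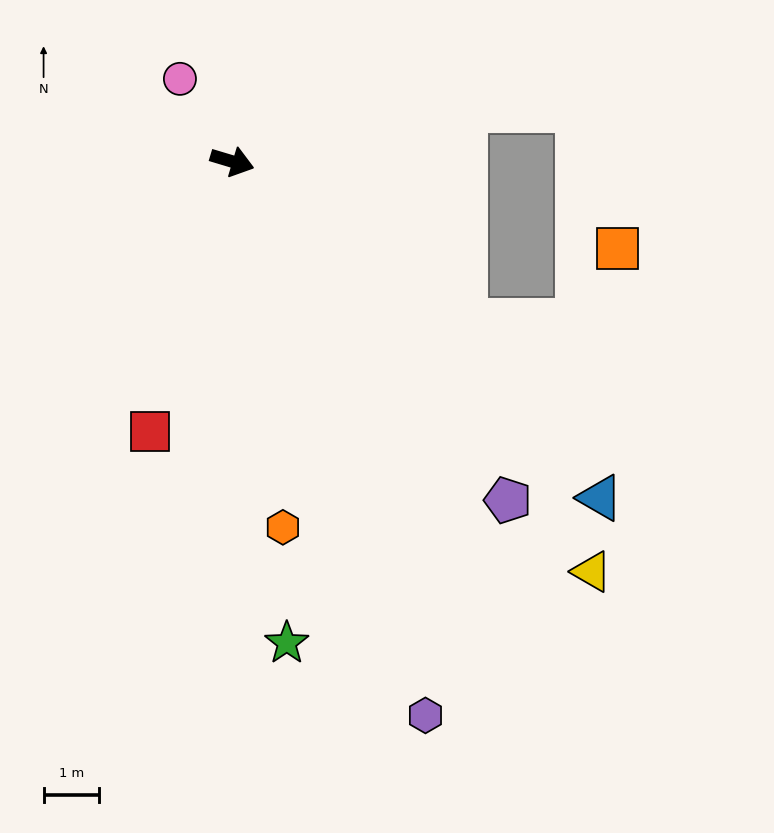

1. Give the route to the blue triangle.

turn right 26°, forward 9.0 m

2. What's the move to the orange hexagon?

turn right 65°, forward 6.7 m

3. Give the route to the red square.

turn right 90°, forward 5.1 m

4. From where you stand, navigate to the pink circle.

turn left 139°, forward 1.8 m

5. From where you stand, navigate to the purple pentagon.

turn right 34°, forward 7.9 m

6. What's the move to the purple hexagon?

turn right 54°, forward 10.6 m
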